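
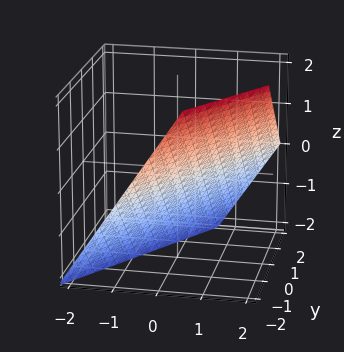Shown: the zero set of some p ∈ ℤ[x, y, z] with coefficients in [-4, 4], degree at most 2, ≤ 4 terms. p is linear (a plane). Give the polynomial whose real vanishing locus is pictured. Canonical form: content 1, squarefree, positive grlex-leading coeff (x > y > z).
(a) The degree is 1 — every cross-section is a straight line — this is a plane.
(b) Checking where it meets the axes: one z-axis crossing is at z = -1; it crosses the y-axis at the gridline y = -1.
(c) Together with the visible shape, these determine p as stated.

3*x - 2*y - 2*z - 2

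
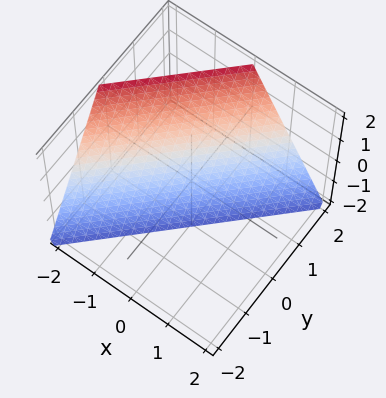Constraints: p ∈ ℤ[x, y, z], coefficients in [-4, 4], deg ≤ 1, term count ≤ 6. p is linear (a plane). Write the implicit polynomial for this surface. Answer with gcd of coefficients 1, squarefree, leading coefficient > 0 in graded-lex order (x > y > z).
2*x - 2*y + z + 2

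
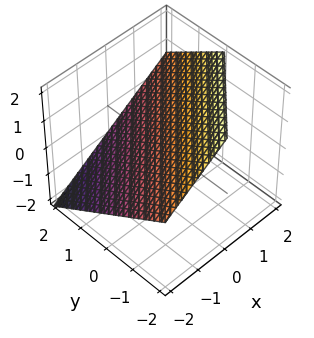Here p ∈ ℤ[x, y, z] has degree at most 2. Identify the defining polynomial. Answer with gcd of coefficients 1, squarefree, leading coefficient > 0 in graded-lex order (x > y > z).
2*x - 2*y - 3*z + 2

First, the degree is 1 — the surface is flat (a plane).
Next, checking where it meets the axes: it meets the y-axis at y = 1 (among the integer gridlines); it meets the x-axis at x = -1 (among the integer gridlines).
Finally, these observations pin down the coefficients.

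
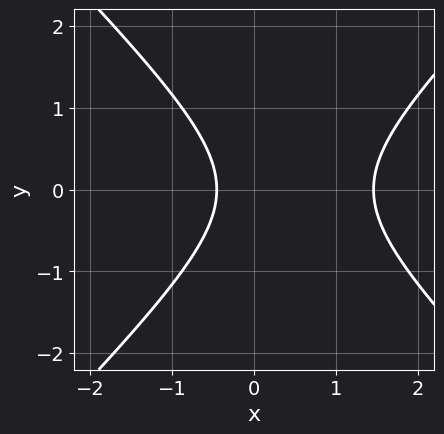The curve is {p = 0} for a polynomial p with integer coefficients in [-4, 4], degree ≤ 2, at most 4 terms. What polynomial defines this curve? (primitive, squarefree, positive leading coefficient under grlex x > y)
3*x^2 - 3*y^2 - 3*x - 2

First, degree: a generic line meets the curve in up to 2 points, so deg p = 2.
Next, symmetries: the y ↦ −y reflection is a symmetry, so y appears only in even powers.
Then, observable constraints: it misses every integer gridline on the y-axis.
Finally, fitting integer coefficients to these (and the overall shape) gives p.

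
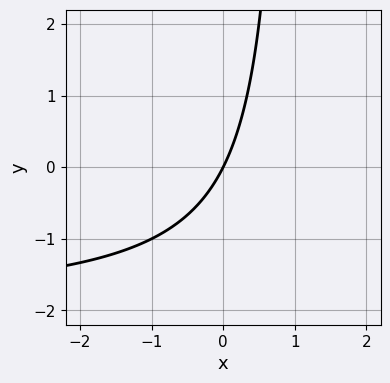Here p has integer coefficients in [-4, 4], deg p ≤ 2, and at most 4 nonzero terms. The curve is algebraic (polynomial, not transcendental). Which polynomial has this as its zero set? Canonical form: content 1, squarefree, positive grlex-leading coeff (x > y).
x*y + 2*x - y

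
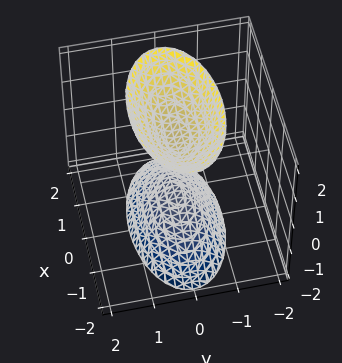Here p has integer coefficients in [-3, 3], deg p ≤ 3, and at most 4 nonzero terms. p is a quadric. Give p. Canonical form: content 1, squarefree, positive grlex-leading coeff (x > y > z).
x^2 + 3*y^2 - z^2 + 1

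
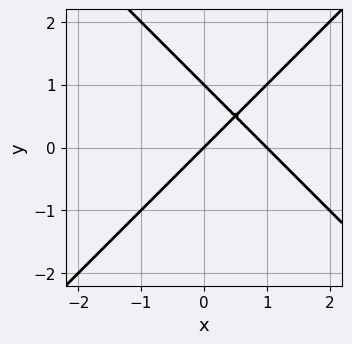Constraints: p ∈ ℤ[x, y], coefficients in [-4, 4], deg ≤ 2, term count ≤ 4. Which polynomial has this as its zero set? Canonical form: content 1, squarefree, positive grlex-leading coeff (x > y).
1. The degree is 2 — a generic line meets the curve in up to 2 points.
2. Checking where it meets the axes: among the integer gridlines, it crosses the y-axis at y ∈ {0, 1}; among the integer gridlines, it crosses the x-axis at x ∈ {0, 1}.
3. Together with the visible shape, these determine p as stated.

x^2 - y^2 - x + y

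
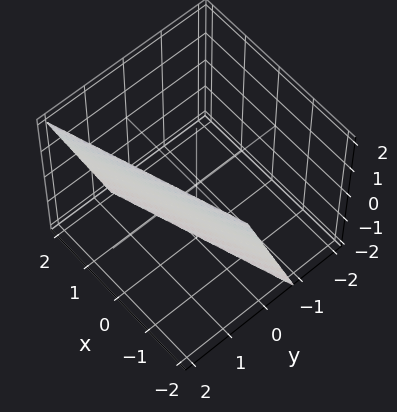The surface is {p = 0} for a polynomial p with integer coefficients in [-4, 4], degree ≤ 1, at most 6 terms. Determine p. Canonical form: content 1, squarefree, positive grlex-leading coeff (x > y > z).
The degree is 1 — the surface is flat (a plane).
From the visible intercepts: one z-axis crossing is at z = -2; it crosses the x-axis at the gridline x = -2.
Matching integer coefficients to the picture gives p.

x - 3*y + z + 2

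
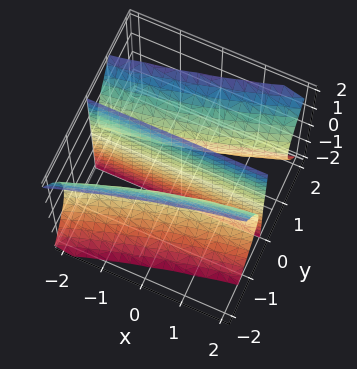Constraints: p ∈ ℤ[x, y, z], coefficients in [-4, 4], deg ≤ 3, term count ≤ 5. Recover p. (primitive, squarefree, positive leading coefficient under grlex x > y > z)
x*y^2 - 2*y^3 + y*z^2 + y

There are 3 components. Treating them together as one polynomial.
deg p = 3. No degree-2 surface has this shape.
From the axis intercepts and sections: one y-axis crossing is at y = 0; the visible x-axis segment lies entirely on the surface.
Solving for integer coefficients yields p as stated. Check: (0, 0, 1) on the z-axis lies on the surface, and p(0, 0, 1) = 0. ✓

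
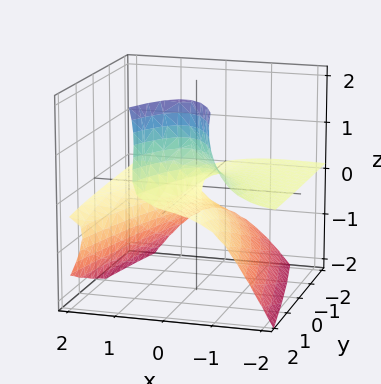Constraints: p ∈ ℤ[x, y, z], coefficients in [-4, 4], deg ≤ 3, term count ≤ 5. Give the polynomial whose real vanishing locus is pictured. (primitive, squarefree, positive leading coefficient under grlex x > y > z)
1. Degree: the shape is more complex than any degree-2 surface, so deg p = 3.
2. Reading off the gridlines: one z-axis crossing is at z = 0; every point of the y-axis in the box is on the surface; one x-axis crossing is at x = 0.
3. Solving for integer coefficients yields p as stated.

3*x^2*z - z^3 - 2*y*z + 3*z^2 + x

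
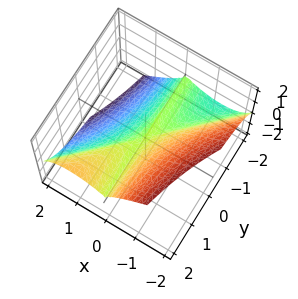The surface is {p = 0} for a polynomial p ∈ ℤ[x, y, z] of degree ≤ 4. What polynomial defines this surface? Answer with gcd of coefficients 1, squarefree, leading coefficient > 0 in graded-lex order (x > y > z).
2*x^3 - 2*x^2*y + x*y*z + 2*z^3

(a) Degree: the shape is more complex than any degree-2 surface, so deg p = 3.
(b) From the visible intercepts: one z-axis crossing is at z = 0; one x-axis crossing is at x = 0.
(c) Assembling these constraints gives the stated polynomial. Check: (0, -1, 0) on the y-axis lies on the surface, and p(0, -1, 0) = 0. ✓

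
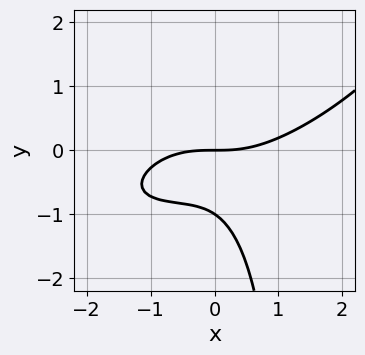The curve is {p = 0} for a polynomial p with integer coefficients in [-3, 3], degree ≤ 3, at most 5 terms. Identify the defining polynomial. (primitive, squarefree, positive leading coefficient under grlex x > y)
x^3 - 2*x^2*y + 2*x*y^2 - 3*y^2 - 3*y

(a) Degree: no degree-2 curve has this shape, so deg p = 3.
(b) From the axis intercepts and sections: it meets the x-axis at x = 0 (among the integer gridlines); among the integer gridlines, it crosses the y-axis at y ∈ {-1, 0}.
(c) Solving for integer coefficients yields p as stated.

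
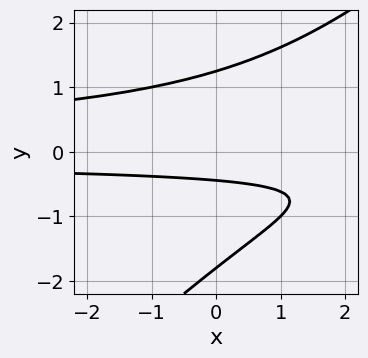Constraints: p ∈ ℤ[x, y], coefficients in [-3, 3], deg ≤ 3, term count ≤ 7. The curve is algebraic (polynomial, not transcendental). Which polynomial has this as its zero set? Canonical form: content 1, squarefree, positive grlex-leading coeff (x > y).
x*y^2 - y^3 - y^2 + 2*y + 1

First, the degree is 3 — a generic line meets the curve in up to 3 points.
Then, against the integer gridlines: it misses every integer gridline on the x-axis.
Finally, putting this together gives p.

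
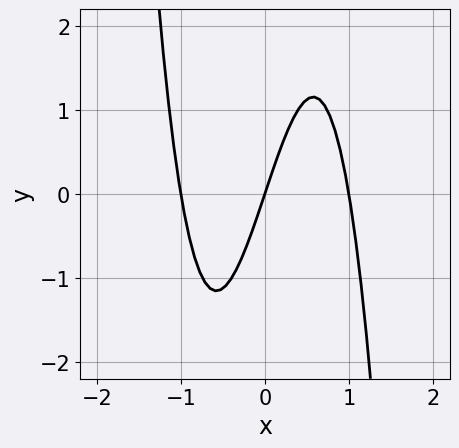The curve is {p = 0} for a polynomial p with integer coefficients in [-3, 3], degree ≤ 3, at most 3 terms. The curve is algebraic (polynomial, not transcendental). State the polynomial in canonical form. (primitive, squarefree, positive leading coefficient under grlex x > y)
3*x^3 - 3*x + y

(a) deg p = 3.
(b) Reading off the gridlines: the x-axis gridline crossings are at x ∈ {-1, 0, 1}; it crosses the y-axis at the gridline y = 0.
(c) These observations pin down the coefficients.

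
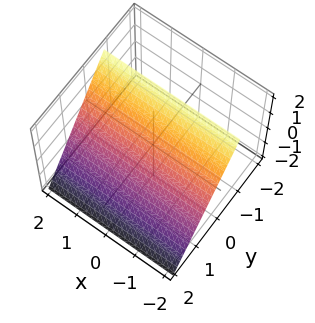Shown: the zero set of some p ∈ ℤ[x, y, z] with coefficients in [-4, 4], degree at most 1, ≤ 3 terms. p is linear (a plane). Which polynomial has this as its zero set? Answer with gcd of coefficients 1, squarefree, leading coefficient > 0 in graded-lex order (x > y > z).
1. Degree: every cross-section is a straight line — this is a plane, so deg p = 1.
2. Against the integer gridlines: it misses every integer gridline on the x-axis; one z-axis crossing is at z = 1.
3. Assembling these constraints gives the stated polynomial.

3*y + 2*z - 2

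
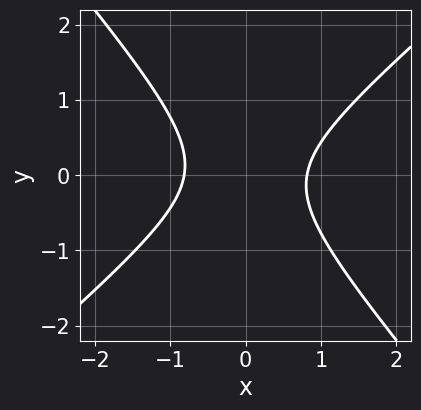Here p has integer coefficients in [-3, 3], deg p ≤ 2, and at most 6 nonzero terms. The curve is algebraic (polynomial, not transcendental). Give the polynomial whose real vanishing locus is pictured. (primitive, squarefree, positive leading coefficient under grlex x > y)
First, the degree is 2 — the shape is more complex than any degree-1 curve.
Then, against the integer gridlines: the curve avoids every integer y-axis point in the box.
Finally, fitting integer coefficients to these (and the overall shape) gives p.

3*x^2 - x*y - 3*y^2 - 2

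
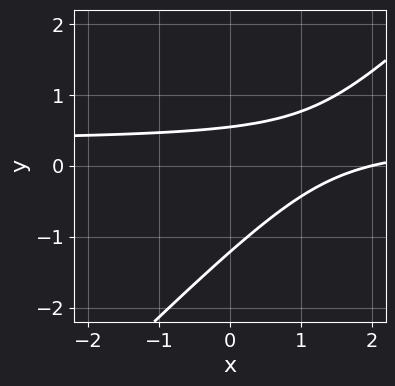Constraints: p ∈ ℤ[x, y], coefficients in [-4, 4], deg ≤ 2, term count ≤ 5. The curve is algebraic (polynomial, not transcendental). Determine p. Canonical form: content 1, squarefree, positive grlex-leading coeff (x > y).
(a) Degree: no degree-1 curve has this shape, so deg p = 2.
(b) From the visible intercepts: it crosses the x-axis at the gridline x = 2.
(c) Putting this together gives p.

3*x*y - 3*y^2 - x - 2*y + 2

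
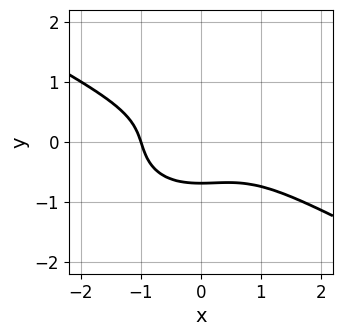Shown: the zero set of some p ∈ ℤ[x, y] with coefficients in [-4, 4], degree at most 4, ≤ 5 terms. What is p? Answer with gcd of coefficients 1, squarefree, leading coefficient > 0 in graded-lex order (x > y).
x^3 + x^2*y + 3*y^3 + 1

1. Degree: no degree-2 curve has this shape, so deg p = 3.
2. Reading off the gridlines: it crosses the x-axis at the gridline x = -1.
3. Fitting integer coefficients to these (and the overall shape) gives p.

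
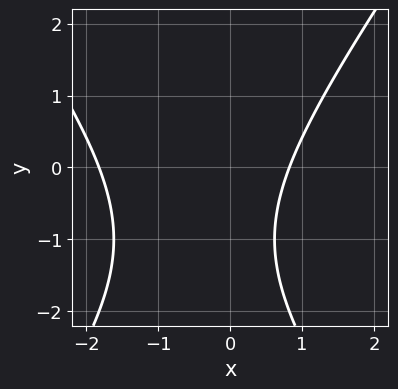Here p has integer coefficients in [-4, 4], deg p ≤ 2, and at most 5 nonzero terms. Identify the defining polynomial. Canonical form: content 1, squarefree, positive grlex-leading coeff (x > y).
(a) The degree is 2 — a generic line meets the curve in up to 2 points.
(b) From the axis intercepts and sections: no y-intercept at any integer in the box.
(c) Fitting integer coefficients to these (and the overall shape) gives p.

2*x^2 - y^2 + 2*x - 2*y - 3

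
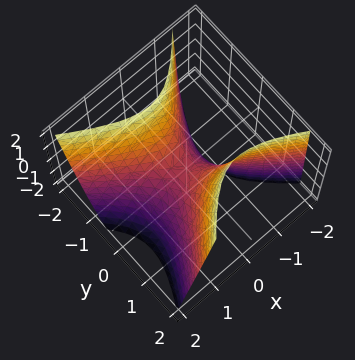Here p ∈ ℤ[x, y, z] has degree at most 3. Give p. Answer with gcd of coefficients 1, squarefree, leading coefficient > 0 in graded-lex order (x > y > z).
3*x^2 + 2*x*y + x*z - 3*y^2 + 2*z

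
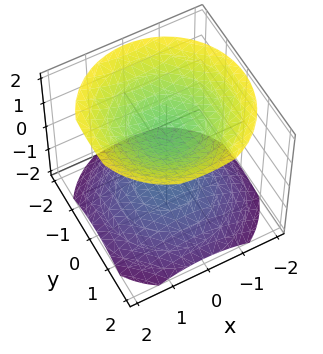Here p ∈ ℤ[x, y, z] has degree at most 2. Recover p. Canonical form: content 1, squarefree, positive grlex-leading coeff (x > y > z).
First, the picture has 2 separate pieces. They look like related sheets of one shape, so recover p as a whole.
Then, deg p = 2. Two sheets facing apart; a quadric.
Then, symmetry: every cross-section ⟂ z is a circle, so x, y appear only via x² + y²; it's symmetric under z → −z, forcing even powers of z.
Next, from the visible intercepts: it misses every integer gridline on the y-axis; among the integer gridlines, it crosses the z-axis at z ∈ {-1, 1}; the surface avoids every integer x-axis point in the box.
Finally, matching integer coefficients to the picture gives p.

2*x^2 + 2*y^2 - 3*z^2 + 3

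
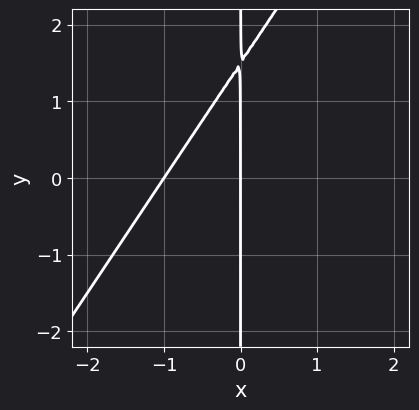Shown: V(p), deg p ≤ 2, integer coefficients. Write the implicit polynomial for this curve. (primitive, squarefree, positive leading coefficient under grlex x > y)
3*x^2 - 2*x*y + 3*x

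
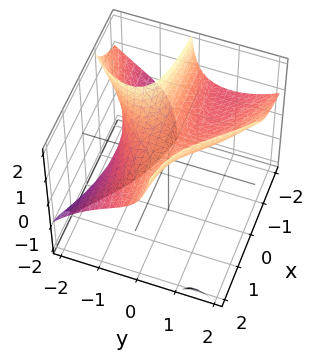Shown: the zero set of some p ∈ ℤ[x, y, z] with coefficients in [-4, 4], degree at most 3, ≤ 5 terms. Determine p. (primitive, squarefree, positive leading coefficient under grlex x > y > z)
2*x*y*z + y^3 - y*z - 2*z + 2

(a) deg p = 3. The shape is more complex than any degree-2 surface.
(b) Reading off the gridlines: one z-axis crossing is at z = 1; no x-intercept at any integer in the box.
(c) Solving for integer coefficients yields p as stated.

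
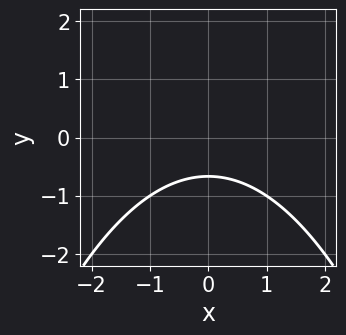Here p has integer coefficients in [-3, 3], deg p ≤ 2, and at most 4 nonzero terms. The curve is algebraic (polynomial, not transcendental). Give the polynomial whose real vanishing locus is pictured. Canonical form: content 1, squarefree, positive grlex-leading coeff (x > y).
x^2 + 3*y + 2

1. deg p = 2. The shape is more complex than any degree-1 curve.
2. Symmetries: the x ↦ −x reflection is a symmetry, so x appears only in even powers.
3. From the visible intercepts: it misses every integer gridline on the x-axis.
4. Putting this together gives p.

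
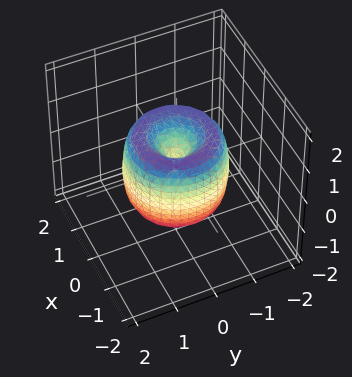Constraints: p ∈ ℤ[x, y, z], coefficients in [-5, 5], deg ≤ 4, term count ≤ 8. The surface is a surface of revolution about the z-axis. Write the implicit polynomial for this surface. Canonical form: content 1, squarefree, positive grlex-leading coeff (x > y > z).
First, degree: no degree-3 surface has this shape, so deg p = 4.
Then, by symmetry, the z-axis is an axis of rotation, so x and y enter only as x² + y².
Next, against the integer gridlines: it meets the z-axis at z = 0 (among the integer gridlines); a circular section at z = -1 has radius between 0 and 1; it meets the y-axis at y = 0 (among the integer gridlines); one x-axis crossing is at x = 0.
Finally, putting this together gives p.

2*x^4 + 4*x^2*y^2 + 2*y^4 - 3*x^2 - 3*y^2 + z^2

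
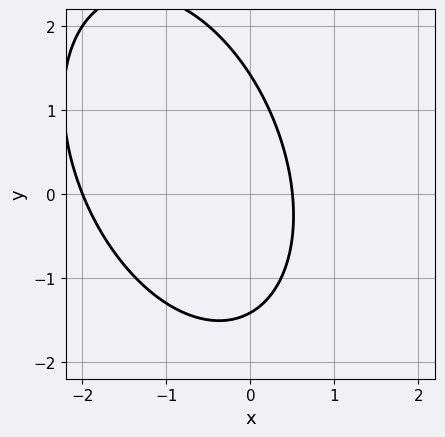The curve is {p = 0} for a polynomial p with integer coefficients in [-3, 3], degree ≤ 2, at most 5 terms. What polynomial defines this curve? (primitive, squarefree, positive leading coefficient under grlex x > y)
1. The degree is 2 — a generic line meets the curve in up to 2 points.
2. Checking where it meets the axes: one x-axis crossing is at x = -2.
3. Assembling these constraints gives the stated polynomial.

2*x^2 + x*y + y^2 + 3*x - 2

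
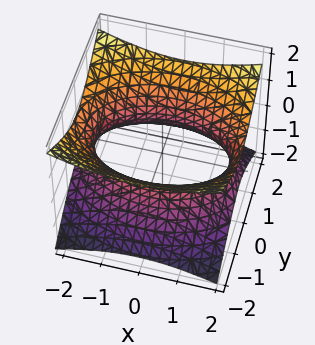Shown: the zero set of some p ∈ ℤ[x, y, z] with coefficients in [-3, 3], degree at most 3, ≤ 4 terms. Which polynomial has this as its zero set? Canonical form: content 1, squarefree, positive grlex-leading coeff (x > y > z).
x^2 + 2*y^2 - 3*z^2 - 3

Degree: an hourglass — one-sheet hyperboloid; a quadric, so deg p = 2.
Symmetries: it's symmetric under x → −x, forcing even powers of x; the y ↦ −y reflection is a symmetry, so y appears only in even powers; the z ↦ −z reflection is a symmetry, so z appears only in even powers.
Checking where it meets the axes: the surface avoids every integer z-axis point in the box.
Solving for integer coefficients yields p as stated.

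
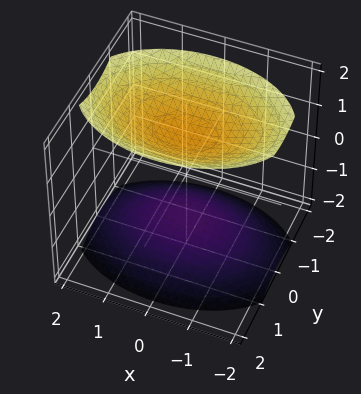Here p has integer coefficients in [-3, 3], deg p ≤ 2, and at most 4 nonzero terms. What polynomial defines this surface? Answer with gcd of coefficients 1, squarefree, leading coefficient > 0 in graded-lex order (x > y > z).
I count 2 distinct pieces. Treating them together as one polynomial.
Degree: two sheets facing apart; a quadric, so deg p = 2.
Symmetries: it's symmetric under y → −y, forcing even powers of y; the x ↦ −x reflection is a symmetry, so x appears only in even powers; mirror symmetry z ↦ −z ⇒ only even powers of z.
Reading off the gridlines: the surface avoids every integer y-axis point in the box; the surface avoids every integer x-axis point in the box.
Fitting integer coefficients to these (and the overall shape) gives p.

x^2 + 2*y^2 - 2*z^2 + 3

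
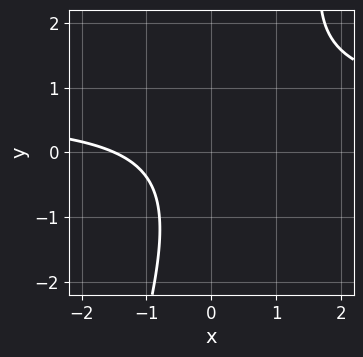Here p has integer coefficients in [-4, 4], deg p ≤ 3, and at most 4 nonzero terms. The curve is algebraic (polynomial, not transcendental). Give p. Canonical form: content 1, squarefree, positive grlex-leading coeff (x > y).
(a) The degree is 2 — the shape is more complex than any degree-1 curve.
(b) From the axis intercepts and sections: no y-intercept at any integer in the box.
(c) Matching integer coefficients to the picture gives p.

3*x*y - y^2 - 2*x - 3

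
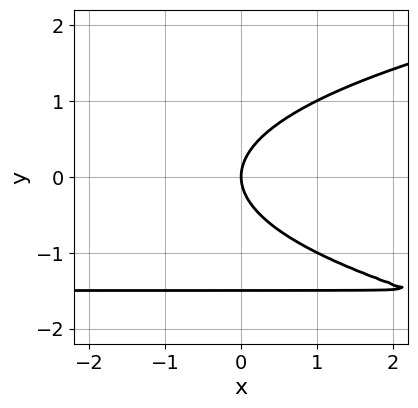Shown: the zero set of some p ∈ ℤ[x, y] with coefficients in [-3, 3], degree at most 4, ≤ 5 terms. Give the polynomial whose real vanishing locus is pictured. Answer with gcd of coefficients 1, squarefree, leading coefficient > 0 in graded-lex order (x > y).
2*y^3 - 2*x*y + 3*y^2 - 3*x

First, the degree is 3 — no degree-2 curve has this shape.
Then, observable constraints: one y-axis crossing is at y = 0; it crosses the x-axis at the gridline x = 0.
Finally, assembling these constraints gives the stated polynomial.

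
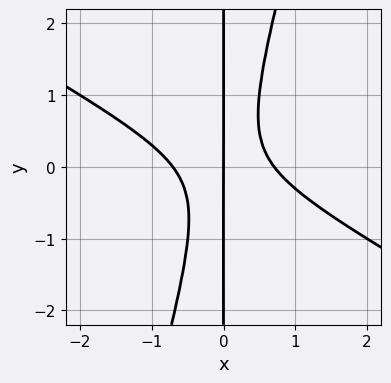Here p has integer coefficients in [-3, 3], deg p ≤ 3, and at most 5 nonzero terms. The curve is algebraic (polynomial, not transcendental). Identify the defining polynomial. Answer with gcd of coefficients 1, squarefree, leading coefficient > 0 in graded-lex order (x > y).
2*x^3 + 3*x^2*y - x*y^2 - x

First, degree: a generic line meets the curve in up to 3 points, so deg p = 3.
Then, from the axis intercepts and sections: the visible y-axis segment lies entirely on the curve; it meets the x-axis at x = 0 (among the integer gridlines).
Finally, together with the visible shape, these determine p as stated.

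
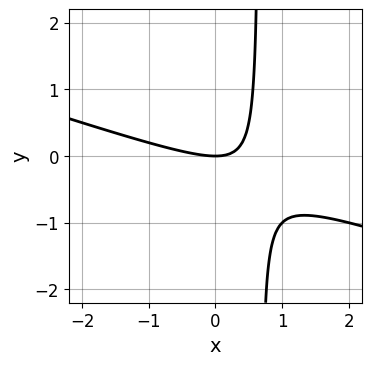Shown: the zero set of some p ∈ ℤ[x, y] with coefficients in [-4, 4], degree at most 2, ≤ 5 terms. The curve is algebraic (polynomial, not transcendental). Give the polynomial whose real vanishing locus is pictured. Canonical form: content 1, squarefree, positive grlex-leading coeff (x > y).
Degree: no degree-1 curve has this shape, so deg p = 2.
Checking where it meets the axes: it meets the x-axis at x = 0 (among the integer gridlines); it meets the y-axis at y = 0 (among the integer gridlines).
Fitting integer coefficients to these (and the overall shape) gives p.

x^2 + 3*x*y - 2*y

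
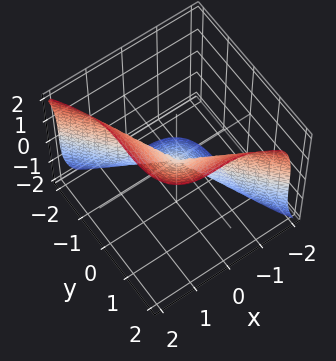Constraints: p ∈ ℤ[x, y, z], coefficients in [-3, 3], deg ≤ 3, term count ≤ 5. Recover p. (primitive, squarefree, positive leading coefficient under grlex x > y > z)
1. Degree: the shape is more complex than any degree-2 surface, so deg p = 3.
2. From the visible intercepts: it crosses the y-axis at the gridline y = 0; it meets the x-axis at x = 0 (among the integer gridlines).
3. Matching integer coefficients to the picture gives p.

3*x^3 + 2*y^3 - z^3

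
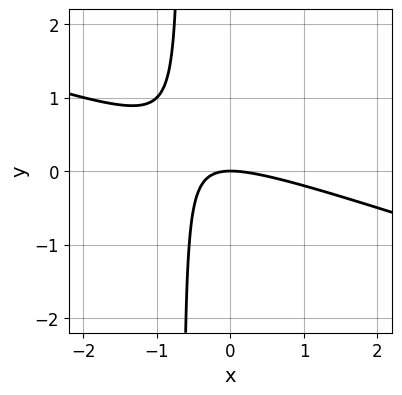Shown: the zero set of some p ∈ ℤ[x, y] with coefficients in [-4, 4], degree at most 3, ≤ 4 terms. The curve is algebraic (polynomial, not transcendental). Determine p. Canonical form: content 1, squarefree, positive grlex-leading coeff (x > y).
The degree is 2 — a generic line meets the curve in up to 2 points.
Reading off the gridlines: it crosses the x-axis at the gridline x = 0; one y-axis crossing is at y = 0.
Fitting integer coefficients to these (and the overall shape) gives p.

x^2 + 3*x*y + 2*y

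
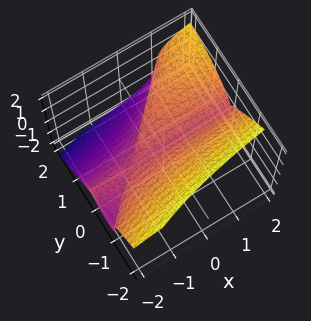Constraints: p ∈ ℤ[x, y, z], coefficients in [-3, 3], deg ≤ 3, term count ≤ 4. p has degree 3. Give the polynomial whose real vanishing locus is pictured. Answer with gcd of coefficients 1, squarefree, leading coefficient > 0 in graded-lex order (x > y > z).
x*y^2 - y^3 - z^3 + y^2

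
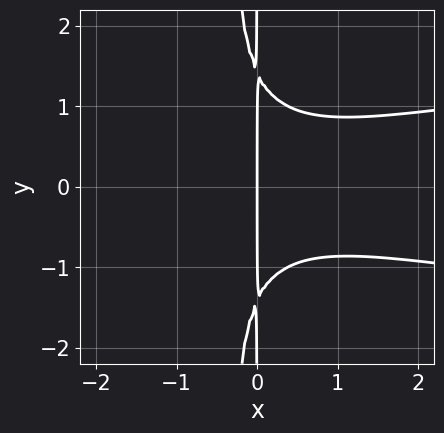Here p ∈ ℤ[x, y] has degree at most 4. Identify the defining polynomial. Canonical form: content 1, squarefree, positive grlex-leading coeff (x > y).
3*x^2*y^2 - x^3 + x*y^2 - 2*x

The degree is 4 — no degree-3 curve has this shape.
Symmetries: it's symmetric under y → −y, forcing even powers of y.
From the axis intercepts and sections: it crosses the x-axis at the gridline x = 0; the visible y-axis segment lies entirely on the curve.
Fitting integer coefficients to these (and the overall shape) gives p.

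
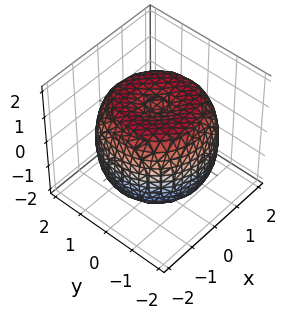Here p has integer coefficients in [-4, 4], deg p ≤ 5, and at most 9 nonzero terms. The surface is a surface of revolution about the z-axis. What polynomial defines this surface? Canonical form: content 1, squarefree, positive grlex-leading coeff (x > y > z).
x^4 + 2*x^2*y^2 + y^4 - 2*x^2 - 2*y^2 + 2*z^2 - 3

1. Degree: no degree-3 surface has this shape, so deg p = 4.
2. Symmetry: the surface is invariant under rotation about z: p = q(x² + y², z).
3. From the axis intercepts and sections: a circular section at z = -1 has radius between 1 and 2.
4. Matching integer coefficients to the picture gives p.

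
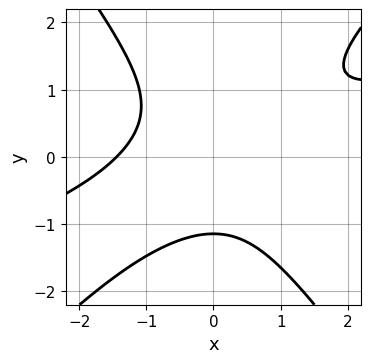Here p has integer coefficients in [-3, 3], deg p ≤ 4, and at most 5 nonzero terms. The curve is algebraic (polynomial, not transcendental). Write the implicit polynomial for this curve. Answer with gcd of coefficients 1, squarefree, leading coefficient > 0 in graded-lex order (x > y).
x^3 - 3*x^2*y + 2*y^3 + 3

(a) The degree is 3 — a generic line meets the curve in up to 3 points.
(b) The integer polynomial consistent with all of this is the stated p.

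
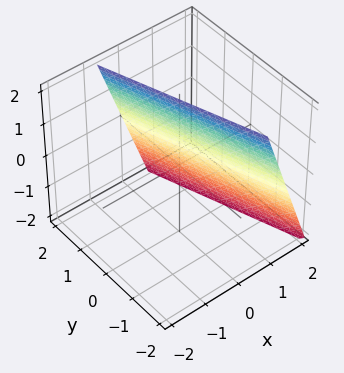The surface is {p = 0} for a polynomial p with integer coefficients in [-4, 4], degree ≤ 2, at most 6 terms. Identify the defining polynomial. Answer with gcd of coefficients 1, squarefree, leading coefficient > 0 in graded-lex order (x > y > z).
1. The degree is 1 — every cross-section is a straight line — this is a plane.
2. From the visible intercepts: it crosses the y-axis at the gridline y = 2; one z-axis crossing is at z = 2.
3. The integer polynomial consistent with all of this is the stated p.

3*x + y + z - 2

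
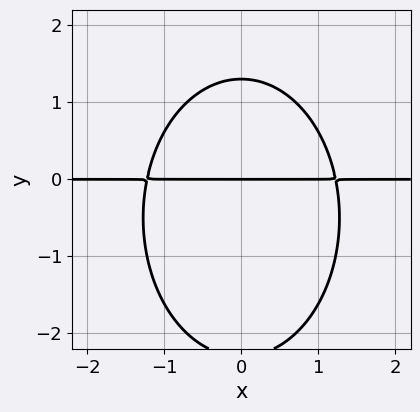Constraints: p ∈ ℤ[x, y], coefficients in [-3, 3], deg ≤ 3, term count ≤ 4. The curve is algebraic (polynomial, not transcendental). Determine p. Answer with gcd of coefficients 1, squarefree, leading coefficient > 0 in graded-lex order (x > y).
2*x^2*y + y^3 + y^2 - 3*y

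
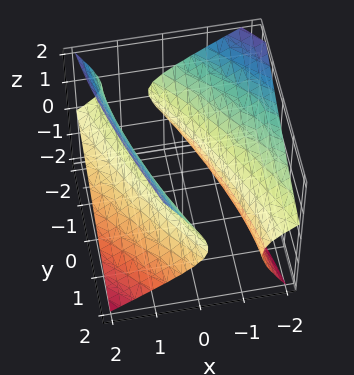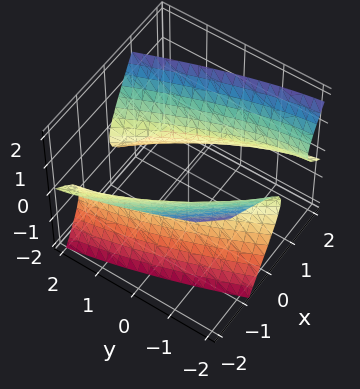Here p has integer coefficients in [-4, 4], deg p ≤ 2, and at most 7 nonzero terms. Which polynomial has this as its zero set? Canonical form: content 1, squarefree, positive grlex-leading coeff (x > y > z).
3*x^2 + 3*x*y + 3*x*z + y^2 - 3*z^2 - 3

There are 2 components. Treating them together as one polynomial.
deg p = 2. No degree-1 surface has this shape.
Reading off the gridlines: the surface avoids every integer z-axis point in the box; the x-axis gridline crossings are at x ∈ {-1, 1}.
Fitting integer coefficients to these (and the overall shape) gives p.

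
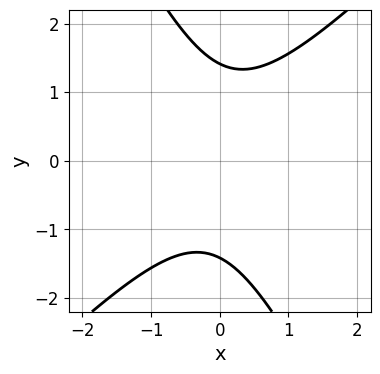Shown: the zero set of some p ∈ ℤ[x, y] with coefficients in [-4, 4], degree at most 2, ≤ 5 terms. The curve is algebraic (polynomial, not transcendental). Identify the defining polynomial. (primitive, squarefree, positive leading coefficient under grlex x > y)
2*x^2 - x*y - y^2 + 2

(a) Degree: no degree-1 curve has this shape, so deg p = 2.
(b) Checking where it meets the axes: no x-intercept at any integer in the box.
(c) Putting this together gives p.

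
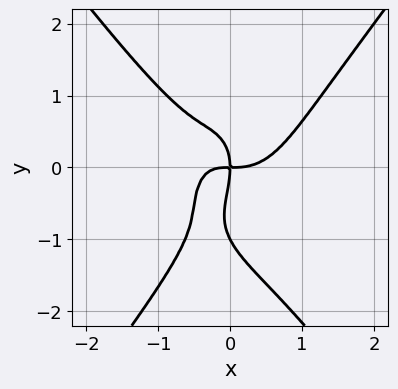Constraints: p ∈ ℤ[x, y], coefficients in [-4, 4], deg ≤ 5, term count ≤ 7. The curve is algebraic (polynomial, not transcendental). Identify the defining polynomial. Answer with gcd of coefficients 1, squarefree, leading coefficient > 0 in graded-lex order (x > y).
First, degree: a generic line meets the curve in up to 4 points, so deg p = 4.
Next, checking where it meets the axes: it crosses the x-axis at the gridline x = 0; among the integer gridlines, it crosses the y-axis at y ∈ {-1, 0}.
Finally, together with the visible shape, these determine p as stated.

3*x^4 - y^4 - 2*x^2*y - y^3 - 2*x*y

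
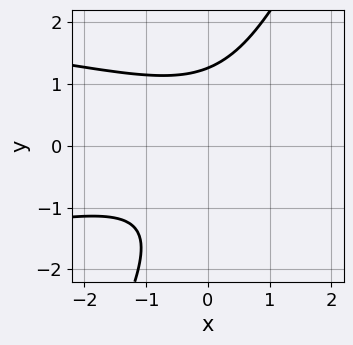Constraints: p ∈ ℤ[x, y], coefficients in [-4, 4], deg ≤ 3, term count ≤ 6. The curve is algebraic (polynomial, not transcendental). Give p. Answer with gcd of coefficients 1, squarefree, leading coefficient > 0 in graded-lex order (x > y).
The degree is 3 — no degree-2 curve has this shape.
Observable constraints: it misses every integer gridline on the x-axis.
Together with the visible shape, these determine p as stated.

2*x*y^2 - y^3 + x^2 - x*y + 2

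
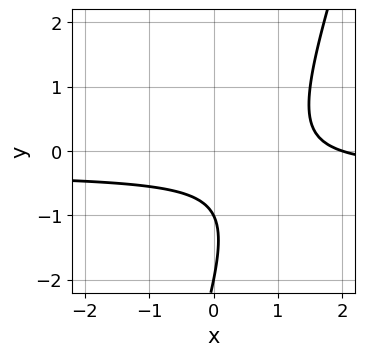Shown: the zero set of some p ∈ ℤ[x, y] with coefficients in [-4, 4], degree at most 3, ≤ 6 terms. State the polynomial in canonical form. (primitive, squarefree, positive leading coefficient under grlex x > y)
3*x*y - y^2 + x - 3*y - 2

(a) Degree: a generic line meets the curve in up to 2 points, so deg p = 2.
(b) Reading off the gridlines: among the integer gridlines, it crosses the y-axis at y ∈ {-2, -1}; it crosses the x-axis at the gridline x = 2.
(c) The integer polynomial consistent with all of this is the stated p.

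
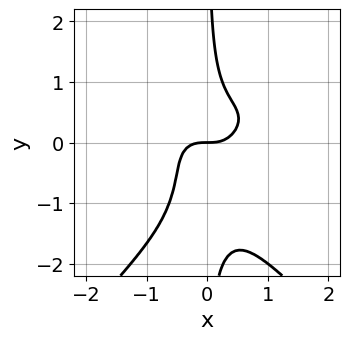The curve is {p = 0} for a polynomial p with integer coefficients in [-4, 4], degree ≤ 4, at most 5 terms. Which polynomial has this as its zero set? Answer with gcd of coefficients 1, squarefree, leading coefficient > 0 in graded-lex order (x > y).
(a) deg p = 4. No degree-3 curve has this shape.
(b) From the visible intercepts: it meets the x-axis at x = 0 (among the integer gridlines); one y-axis crossing is at y = 0.
(c) Assembling these constraints gives the stated polynomial.

2*x^3*y - 2*x*y^3 - 2*x^3 - 2*x*y^2 + y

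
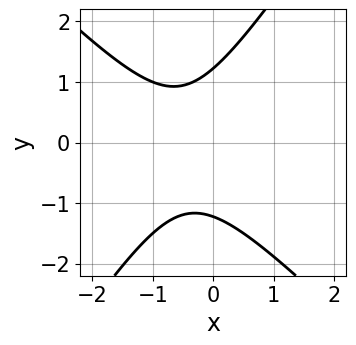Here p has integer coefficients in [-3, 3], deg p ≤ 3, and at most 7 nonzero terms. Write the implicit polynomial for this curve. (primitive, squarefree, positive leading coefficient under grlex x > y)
1. deg p = 2. The shape is more complex than any degree-1 curve.
2. Checking where it meets the axes: it misses every integer gridline on the x-axis.
3. Together with the visible shape, these determine p as stated.

3*x^2 + x*y - 2*y^2 + 3*x + 3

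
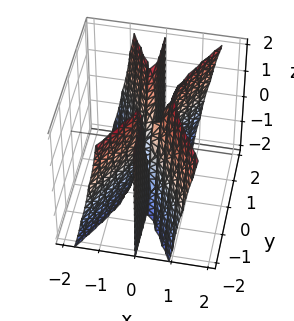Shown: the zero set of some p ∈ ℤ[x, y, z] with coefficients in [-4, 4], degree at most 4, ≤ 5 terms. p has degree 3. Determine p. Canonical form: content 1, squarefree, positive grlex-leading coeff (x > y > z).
1. Degree: a generic line meets the surface in up to 3 points, so deg p = 3.
2. Checking where it meets the axes: it meets the x-axis at x = 0 (among the integer gridlines); the visible z-axis segment lies entirely on the surface; every point of the y-axis in the box is on the surface.
3. Solving for integer coefficients yields p as stated.

3*x^3 - x^2*z - x*y^2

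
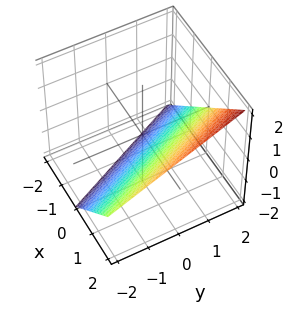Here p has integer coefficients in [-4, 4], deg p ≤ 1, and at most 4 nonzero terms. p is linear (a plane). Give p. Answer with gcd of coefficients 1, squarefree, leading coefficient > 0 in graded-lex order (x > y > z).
2*x + y - 2*z - 2

deg p = 1. Every cross-section is a straight line — this is a plane.
Checking where it meets the axes: it meets the y-axis at y = 2 (among the integer gridlines); one z-axis crossing is at z = -1.
Solving for integer coefficients yields p as stated. Check: (1, 0, 0) on the x-axis lies on the surface, and p(1, 0, 0) = 0. ✓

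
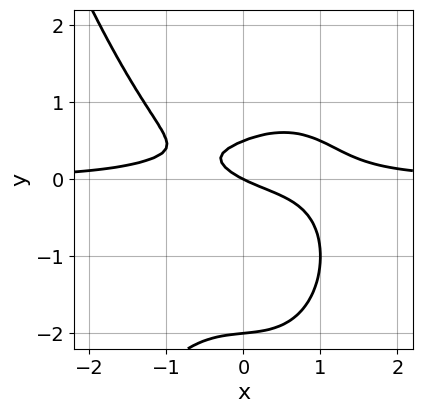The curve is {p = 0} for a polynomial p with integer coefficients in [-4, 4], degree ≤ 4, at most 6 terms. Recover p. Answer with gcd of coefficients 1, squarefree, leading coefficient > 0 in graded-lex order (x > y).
(a) The degree is 4 — the shape is more complex than any degree-3 curve.
(b) Checking where it meets the axes: it meets the x-axis at x = 0 (among the integer gridlines); the y-axis gridline crossings are at y ∈ {-2, 0}.
(c) Putting this together gives p.

2*x^3*y + 2*y^3 + 3*y^2 - x - 2*y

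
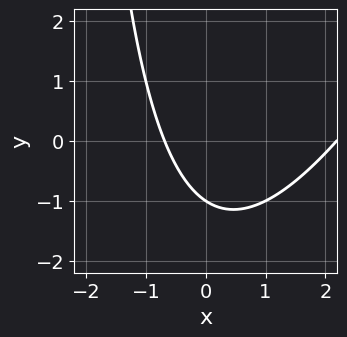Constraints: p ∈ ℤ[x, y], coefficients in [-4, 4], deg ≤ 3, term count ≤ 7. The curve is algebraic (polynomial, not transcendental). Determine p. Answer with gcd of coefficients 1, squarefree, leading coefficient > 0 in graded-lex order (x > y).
2*x^2 - x*y - 3*x - 3*y - 3

First, deg p = 2. No degree-1 curve has this shape.
Then, from the axis intercepts and sections: one y-axis crossing is at y = -1.
Finally, the integer polynomial consistent with all of this is the stated p.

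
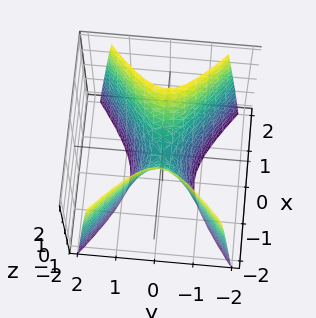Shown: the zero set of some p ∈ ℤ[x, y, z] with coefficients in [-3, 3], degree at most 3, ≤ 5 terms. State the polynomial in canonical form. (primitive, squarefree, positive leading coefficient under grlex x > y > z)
2*x^2 - 3*y^2 - z

First, the degree is 2 — a saddle surface; a quadric.
Next, symmetries: it's symmetric under y → −y, forcing even powers of y; mirror symmetry x ↦ −x ⇒ only even powers of x.
Then, checking where it meets the axes: one y-axis crossing is at y = 0; it meets the x-axis at x = 0 (among the integer gridlines); it crosses the z-axis at the gridline z = 0.
Finally, assembling these constraints gives the stated polynomial.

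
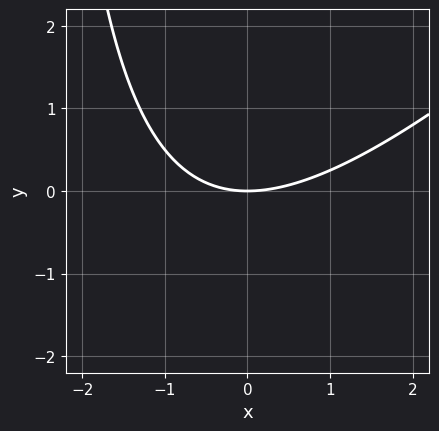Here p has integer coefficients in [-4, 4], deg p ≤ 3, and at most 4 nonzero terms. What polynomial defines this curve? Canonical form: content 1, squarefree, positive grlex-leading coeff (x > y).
x^2 - x*y - 3*y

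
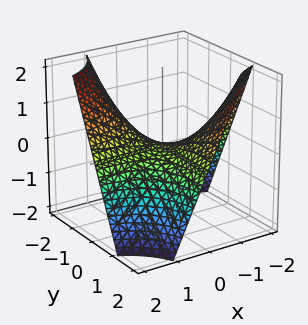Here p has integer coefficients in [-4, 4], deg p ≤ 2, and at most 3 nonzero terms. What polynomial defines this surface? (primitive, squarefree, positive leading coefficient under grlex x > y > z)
x*y + z

First, the degree is 2 — a hyperbolic paraboloid; a quadric.
Then, reading off the gridlines: it meets the z-axis at z = 0 (among the integer gridlines); the visible x-axis segment lies entirely on the surface; every point of the y-axis in the box is on the surface.
Finally, putting this together gives p.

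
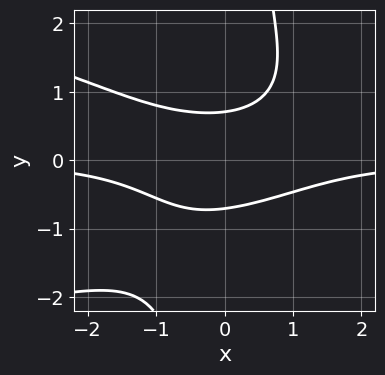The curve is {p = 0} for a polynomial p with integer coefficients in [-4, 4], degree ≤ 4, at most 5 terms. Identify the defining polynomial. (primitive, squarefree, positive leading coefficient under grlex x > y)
x*y^3 + x^2*y - 2*y^2 + 1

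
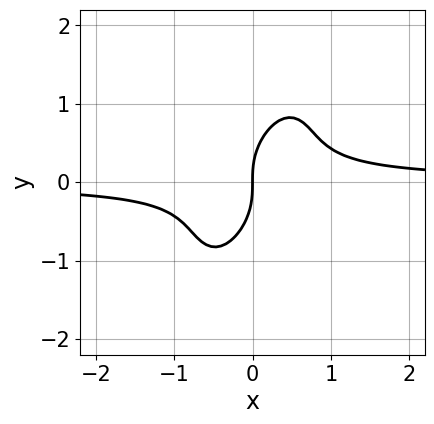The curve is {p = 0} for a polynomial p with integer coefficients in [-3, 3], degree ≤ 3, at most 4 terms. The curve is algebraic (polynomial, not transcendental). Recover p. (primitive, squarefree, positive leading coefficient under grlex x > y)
3*x^2*y - 2*x*y^2 + y^3 - x

(a) The degree is 3 — no degree-2 curve has this shape.
(b) From the visible intercepts: it crosses the y-axis at the gridline y = 0; one x-axis crossing is at x = 0.
(c) Solving for integer coefficients yields p as stated.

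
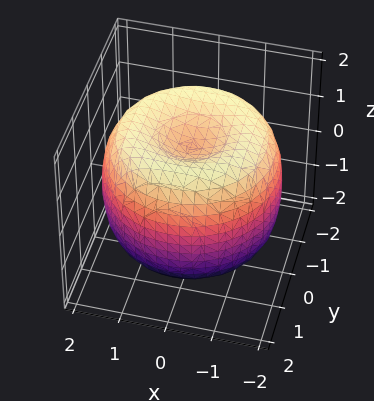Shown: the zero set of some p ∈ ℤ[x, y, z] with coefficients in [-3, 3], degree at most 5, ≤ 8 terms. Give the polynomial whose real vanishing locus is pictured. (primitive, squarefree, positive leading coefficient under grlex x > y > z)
deg p = 4. The shape is more complex than any degree-3 surface.
Symmetries: rotational symmetry about the z-axis ⇒ p depends on x, y only through x² + y².
Observable constraints: the z-axis gridline crossings are at z ∈ {-1, 1}; a circular section at z = 1 has radius between 1 and 2.
Assembling these constraints gives the stated polynomial.

x^4 + 2*x^2*y^2 + y^4 - 3*x^2 - 3*y^2 + 2*z^2 - 2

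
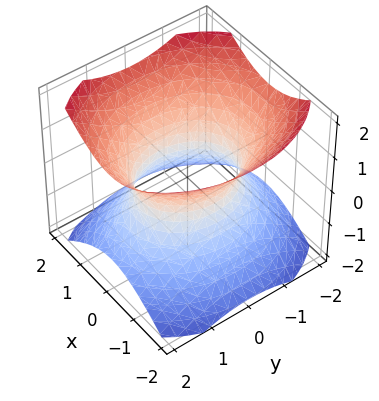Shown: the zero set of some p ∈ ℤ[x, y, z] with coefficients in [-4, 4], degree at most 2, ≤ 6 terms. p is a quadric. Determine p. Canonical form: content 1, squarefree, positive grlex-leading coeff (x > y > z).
The degree is 2 — one connected sheet with a waist; a quadric.
Symmetries: mirror symmetry y ↦ −y ⇒ only even powers of y; it's symmetric under z → −z, forcing even powers of z; it's symmetric under x → −x, forcing even powers of x.
From the visible intercepts: the x-axis gridline crossings are at x ∈ {-1, 1}; no z-intercept at any integer in the box.
These observations pin down the coefficients.

3*x^2 + 2*y^2 - 3*z^2 - 3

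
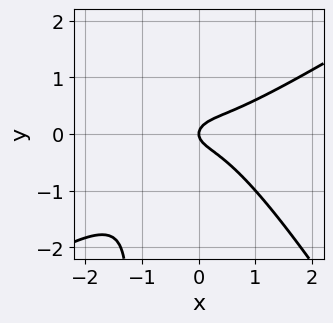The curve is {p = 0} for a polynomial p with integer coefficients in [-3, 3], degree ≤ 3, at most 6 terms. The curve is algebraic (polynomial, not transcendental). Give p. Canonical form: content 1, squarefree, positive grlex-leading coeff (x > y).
Degree: no degree-2 curve has this shape, so deg p = 3.
Reading off the gridlines: it crosses the y-axis at the gridline y = 0; one x-axis crossing is at x = 0.
Together with the visible shape, these determine p as stated.

2*x^3 - 2*x^2*y - 2*x*y^2 - 3*y^2 + x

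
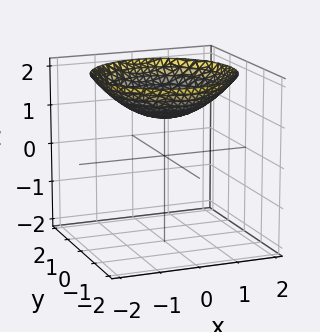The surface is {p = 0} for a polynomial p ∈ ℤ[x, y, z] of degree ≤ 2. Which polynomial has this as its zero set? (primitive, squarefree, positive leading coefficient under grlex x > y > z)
x^2 + y^2 - 3*z + 3

Degree: no degree-1 surface has this shape, so deg p = 2.
By symmetry, the surface is invariant under rotation about z: p = q(x² + y², z).
From the axis intercepts and sections: a circular section at z = 2 has radius between 1 and 2; one z-axis crossing is at z = 1; the surface avoids every integer x-axis point in the box.
These observations pin down the coefficients.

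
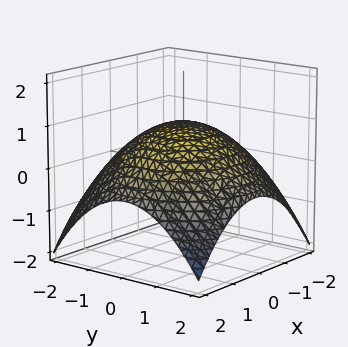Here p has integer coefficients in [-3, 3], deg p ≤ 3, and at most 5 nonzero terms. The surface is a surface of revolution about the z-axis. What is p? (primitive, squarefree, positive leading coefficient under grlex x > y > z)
x^2 + y^2 + 3*z - 3

deg p = 2. A generic line meets the surface in up to 2 points.
Symmetries: rotational symmetry about the z-axis ⇒ p depends on x, y only through x² + y².
From the visible intercepts: it meets the z-axis at z = 1 (among the integer gridlines); a circular section at z = 0 has radius between 1 and 2.
Matching integer coefficients to the picture gives p.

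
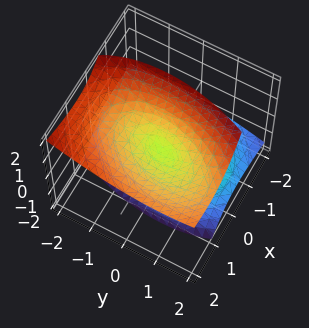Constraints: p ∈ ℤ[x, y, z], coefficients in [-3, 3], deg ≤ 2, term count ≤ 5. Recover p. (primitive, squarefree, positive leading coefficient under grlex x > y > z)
2*x^2 - x*y - 3*x*z + y^2 - 2*z^2

First, deg p = 2. A generic line meets the surface in up to 2 points.
Then, reading off the gridlines: one x-axis crossing is at x = 0; it crosses the y-axis at the gridline y = 0; it meets the z-axis at z = 0 (among the integer gridlines).
Finally, assembling these constraints gives the stated polynomial.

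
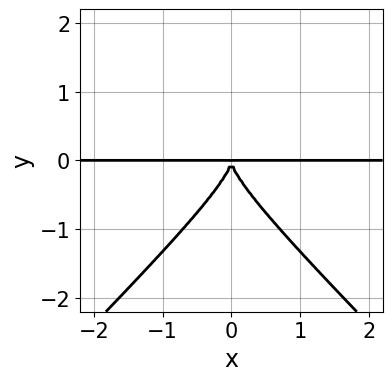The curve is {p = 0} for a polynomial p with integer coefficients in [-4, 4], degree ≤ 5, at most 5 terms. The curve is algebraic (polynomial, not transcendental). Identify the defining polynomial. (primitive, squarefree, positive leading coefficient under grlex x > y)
First, degree: no degree-3 curve has this shape, so deg p = 4.
Next, symmetries: it's symmetric under x → −x, forcing even powers of x.
Then, from the axis intercepts and sections: every point of the x-axis in the box is on the curve.
Finally, these observations pin down the coefficients.

x^2*y^2 - y^4 - x^2*y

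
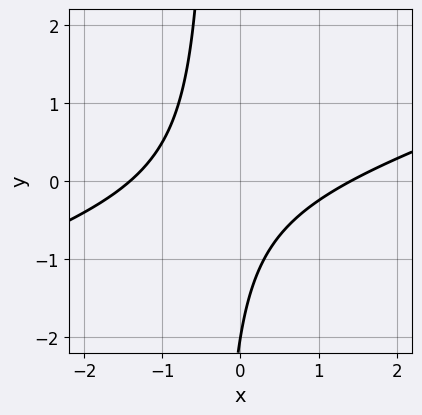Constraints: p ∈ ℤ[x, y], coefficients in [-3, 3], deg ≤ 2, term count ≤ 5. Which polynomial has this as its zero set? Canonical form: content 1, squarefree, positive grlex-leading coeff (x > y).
The degree is 2 — a generic line meets the curve in up to 2 points.
Reading off the gridlines: it crosses the y-axis at the gridline y = -2.
Putting this together gives p.

x^2 - 3*x*y - y - 2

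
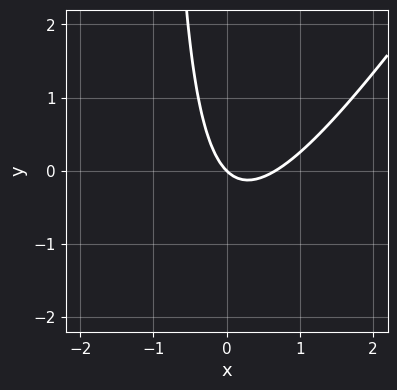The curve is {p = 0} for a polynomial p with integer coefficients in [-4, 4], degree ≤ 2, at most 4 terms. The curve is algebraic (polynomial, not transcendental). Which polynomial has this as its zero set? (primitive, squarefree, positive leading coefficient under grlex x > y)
First, degree: no degree-1 curve has this shape, so deg p = 2.
Next, observable constraints: one y-axis crossing is at y = 0; one x-axis crossing is at x = 0.
Finally, these observations pin down the coefficients.

3*x^2 - 2*x*y - 2*x - 2*y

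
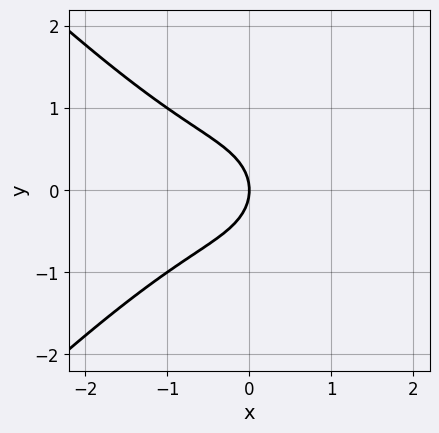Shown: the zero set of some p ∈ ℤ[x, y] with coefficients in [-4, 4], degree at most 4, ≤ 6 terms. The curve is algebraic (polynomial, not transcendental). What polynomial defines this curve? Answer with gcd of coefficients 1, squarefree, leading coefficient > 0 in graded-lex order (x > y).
2*x^3 - 2*x*y^2 + 3*y^2 + 3*x

(a) Degree: no degree-2 curve has this shape, so deg p = 3.
(b) Symmetries: mirror symmetry y ↦ −y ⇒ only even powers of y.
(c) Reading off the gridlines: one x-axis crossing is at x = 0; one y-axis crossing is at y = 0.
(d) Fitting integer coefficients to these (and the overall shape) gives p.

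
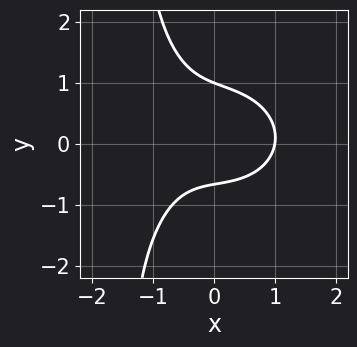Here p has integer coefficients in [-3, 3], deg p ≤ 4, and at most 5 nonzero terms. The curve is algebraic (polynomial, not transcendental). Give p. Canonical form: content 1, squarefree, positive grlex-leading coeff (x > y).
2*x^3 + 2*x*y^2 + 3*y^2 - y - 2

1. The degree is 3 — no degree-2 curve has this shape.
2. Observable constraints: it crosses the x-axis at the gridline x = 1; it meets the y-axis at y = 1 (among the integer gridlines).
3. Assembling these constraints gives the stated polynomial.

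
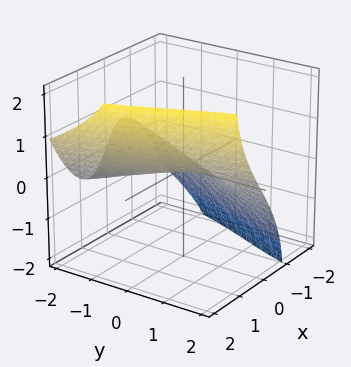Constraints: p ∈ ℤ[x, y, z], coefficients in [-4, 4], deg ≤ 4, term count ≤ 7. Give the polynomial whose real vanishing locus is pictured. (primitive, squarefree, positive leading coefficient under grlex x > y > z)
2*x^3 - 2*x^2*z + x*z^2 + 2*x*y - 3*z

Degree: a generic line meets the surface in up to 3 points, so deg p = 3.
Against the integer gridlines: it meets the x-axis at x = 0 (among the integer gridlines); every point of the y-axis in the box is on the surface; one z-axis crossing is at z = 0.
Solving for integer coefficients yields p as stated.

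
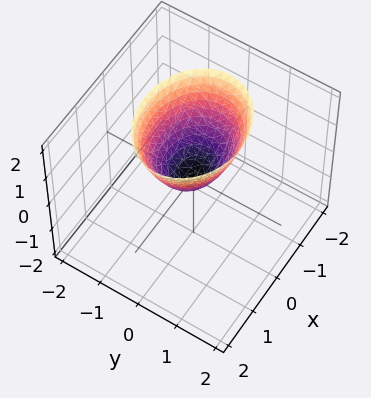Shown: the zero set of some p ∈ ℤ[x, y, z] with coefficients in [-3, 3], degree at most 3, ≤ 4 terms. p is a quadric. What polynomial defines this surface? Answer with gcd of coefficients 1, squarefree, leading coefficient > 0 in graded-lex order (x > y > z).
2*x^2 + 3*y^2 - 2*z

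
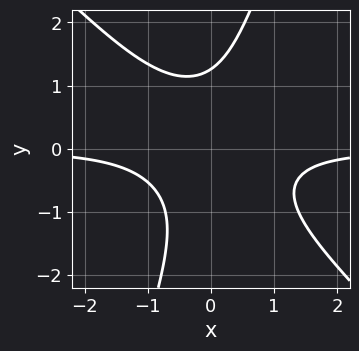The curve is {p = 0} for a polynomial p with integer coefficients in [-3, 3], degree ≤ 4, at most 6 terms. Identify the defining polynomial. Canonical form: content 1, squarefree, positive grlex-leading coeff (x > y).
3*x^2*y + 2*x*y^2 - y^3 + 2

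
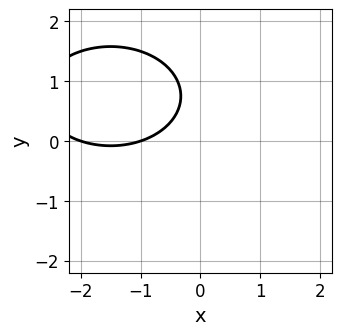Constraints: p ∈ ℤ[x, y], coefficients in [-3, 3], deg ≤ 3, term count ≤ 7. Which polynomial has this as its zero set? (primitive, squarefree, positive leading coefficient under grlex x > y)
x^2 + 2*y^2 + 3*x - 3*y + 2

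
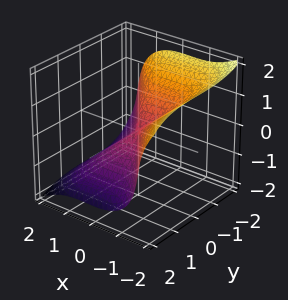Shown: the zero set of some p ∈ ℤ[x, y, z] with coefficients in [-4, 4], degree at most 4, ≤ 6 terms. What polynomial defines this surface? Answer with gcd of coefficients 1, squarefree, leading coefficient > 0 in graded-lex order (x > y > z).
deg p = 3. No degree-2 surface has this shape.
From the axis intercepts and sections: one z-axis crossing is at z = 0; it crosses the y-axis at the gridline y = 0; it meets the x-axis at x = 0 (among the integer gridlines).
Assembling these constraints gives the stated polynomial.

2*x^3 + x^2*z + y^3 + 2*z^3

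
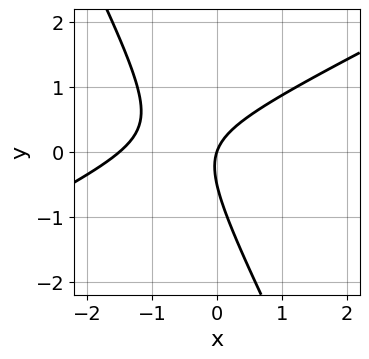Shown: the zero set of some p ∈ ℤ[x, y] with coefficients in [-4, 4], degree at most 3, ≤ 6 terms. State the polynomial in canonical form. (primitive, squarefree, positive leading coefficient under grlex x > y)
deg p = 2. No degree-1 curve has this shape.
Reading off the gridlines: it crosses the y-axis at the gridline y = 0; it crosses the x-axis at the gridline x = 0.
Together with the visible shape, these determine p as stated.

2*x^2 - 3*x*y - 2*y^2 + 3*x - y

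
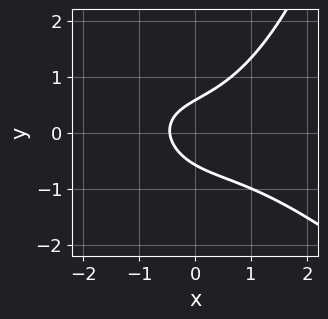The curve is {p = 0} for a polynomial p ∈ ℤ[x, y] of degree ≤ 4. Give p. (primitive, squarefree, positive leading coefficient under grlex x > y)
(a) The degree is 3 — a generic line meets the curve in up to 3 points.
(b) Matching integer coefficients to the picture gives p.

x^3 + x^2*y - 3*y^2 + 2*x + 1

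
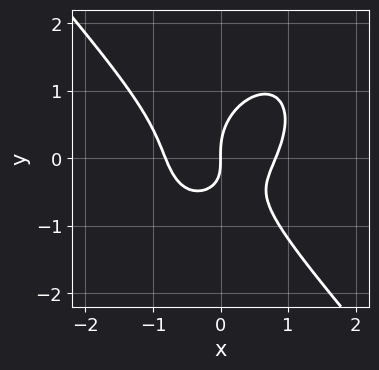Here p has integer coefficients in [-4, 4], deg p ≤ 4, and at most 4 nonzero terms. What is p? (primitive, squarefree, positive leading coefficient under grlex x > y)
3*x^3 + 2*y^3 - 2*x*y - 2*x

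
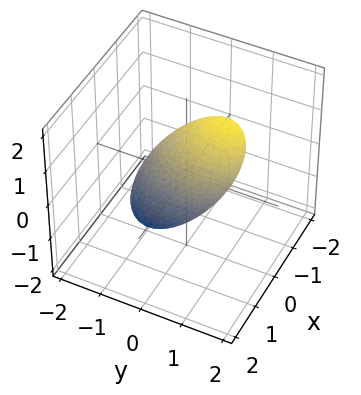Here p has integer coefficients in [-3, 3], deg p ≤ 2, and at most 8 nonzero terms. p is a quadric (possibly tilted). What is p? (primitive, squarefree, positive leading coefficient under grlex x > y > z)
First, degree: a generic line meets the surface in up to 2 points, so deg p = 2.
Next, checking where it meets the axes: among the integer gridlines, it crosses the y-axis at y ∈ {-1, 1}.
Finally, matching integer coefficients to the picture gives p.

3*x^2 - x*y + 2*y^2 - 2*y*z + z^2 - 2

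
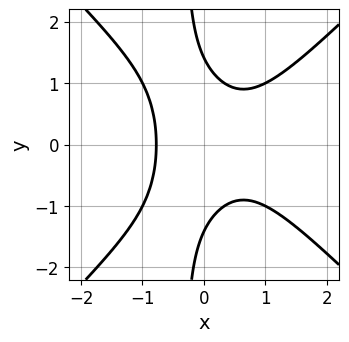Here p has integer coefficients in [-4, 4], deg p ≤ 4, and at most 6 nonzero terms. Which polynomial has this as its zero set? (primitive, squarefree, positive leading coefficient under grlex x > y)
3*x^3 - 3*x*y^2 - x^2 - y^2 + 2

The degree is 3 — a generic line meets the curve in up to 3 points.
Symmetries: it's symmetric under y → −y, forcing even powers of y.
Putting this together gives p.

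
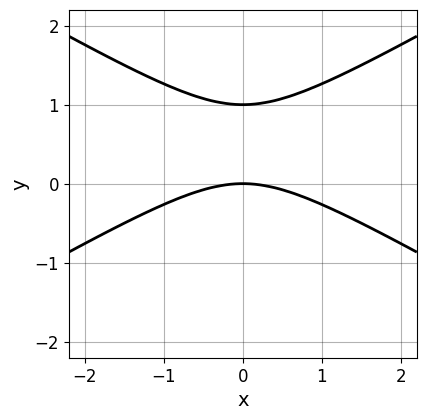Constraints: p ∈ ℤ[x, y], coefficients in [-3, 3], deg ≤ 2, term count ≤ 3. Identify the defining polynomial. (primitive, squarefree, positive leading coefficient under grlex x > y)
(a) The degree is 2 — no degree-1 curve has this shape.
(b) Symmetries: it's symmetric under x → −x, forcing even powers of x.
(c) Reading off the gridlines: the y-axis gridline crossings are at y ∈ {0, 1}; it crosses the x-axis at the gridline x = 0.
(d) These observations pin down the coefficients.

x^2 - 3*y^2 + 3*y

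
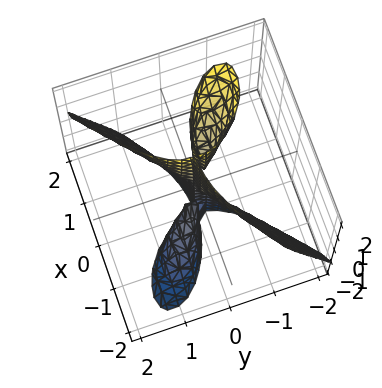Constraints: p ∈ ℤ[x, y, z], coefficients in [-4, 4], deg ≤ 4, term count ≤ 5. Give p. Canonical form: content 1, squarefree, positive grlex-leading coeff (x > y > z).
x^3 + 2*x*y*z - 2*y^3

(a) There are 2 components. Treating them together as one polynomial.
(b) The degree is 3 — no degree-2 surface has this shape.
(c) From the axis intercepts and sections: the visible z-axis segment lies entirely on the surface; one y-axis crossing is at y = 0; it meets the x-axis at x = 0 (among the integer gridlines).
(d) Together with the visible shape, these determine p as stated.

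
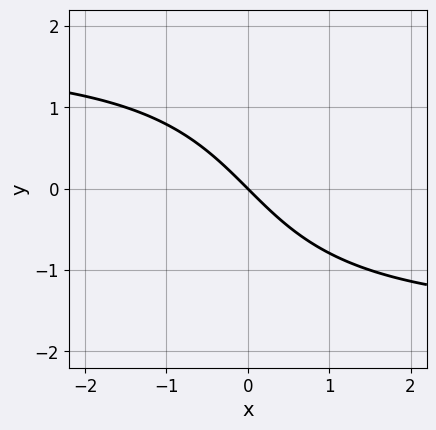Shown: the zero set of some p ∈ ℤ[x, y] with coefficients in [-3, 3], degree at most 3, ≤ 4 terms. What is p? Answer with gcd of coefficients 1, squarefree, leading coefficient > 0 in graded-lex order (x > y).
deg p = 3. A generic line meets the curve in up to 3 points.
From the visible intercepts: it meets the y-axis at y = 0 (among the integer gridlines); one x-axis crossing is at x = 0.
Assembling these constraints gives the stated polynomial.

x*y^2 - 3*x - 3*y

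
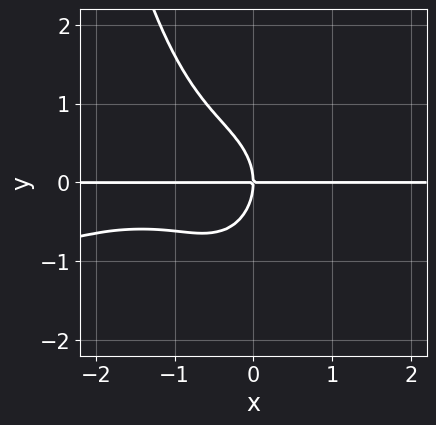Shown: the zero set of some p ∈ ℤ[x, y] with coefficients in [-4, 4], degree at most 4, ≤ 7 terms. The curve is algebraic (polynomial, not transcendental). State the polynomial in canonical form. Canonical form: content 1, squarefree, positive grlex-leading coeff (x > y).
x^3*y - 2*x^2*y^2 + 2*x^2*y + 2*y^3 + 3*x*y

First, degree: no degree-3 curve has this shape, so deg p = 4.
Next, reading off the gridlines: it crosses the y-axis at the gridline y = 0; the visible x-axis segment lies entirely on the curve.
Finally, together with the visible shape, these determine p as stated.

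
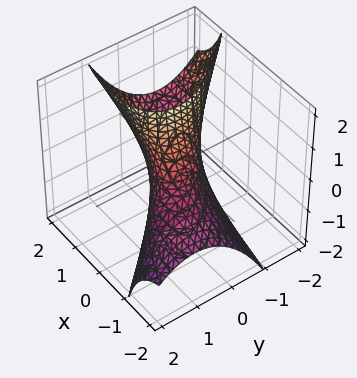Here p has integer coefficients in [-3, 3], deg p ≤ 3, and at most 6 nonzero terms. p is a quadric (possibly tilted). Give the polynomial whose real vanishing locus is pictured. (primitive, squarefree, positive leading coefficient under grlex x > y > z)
x^2 + 2*x*y - 2*x*z + 2*y^2 - 1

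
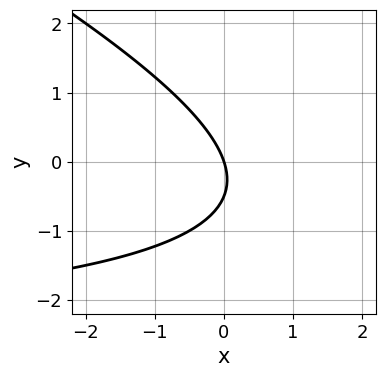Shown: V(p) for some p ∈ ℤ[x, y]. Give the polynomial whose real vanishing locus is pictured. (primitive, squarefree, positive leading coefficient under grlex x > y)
Degree: the shape is more complex than any degree-1 curve, so deg p = 2.
Against the integer gridlines: it meets the y-axis at y = 0 (among the integer gridlines); it crosses the x-axis at the gridline x = 0.
Solving for integer coefficients yields p as stated.

x*y + 2*y^2 + 3*x + y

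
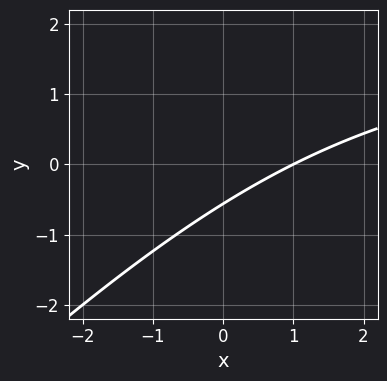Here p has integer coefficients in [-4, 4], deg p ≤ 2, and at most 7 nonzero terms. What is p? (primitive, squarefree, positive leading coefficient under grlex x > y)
Degree: the shape is more complex than any degree-1 curve, so deg p = 2.
Observable constraints: it meets the x-axis at x = 1 (among the integer gridlines).
Assembling these constraints gives the stated polynomial.

x*y - y^2 - 2*x + 3*y + 2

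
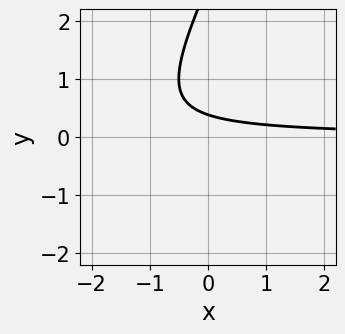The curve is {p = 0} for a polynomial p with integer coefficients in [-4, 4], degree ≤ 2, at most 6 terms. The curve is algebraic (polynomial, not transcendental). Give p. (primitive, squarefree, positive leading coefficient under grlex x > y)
(a) The degree is 2 — the shape is more complex than any degree-1 curve.
(b) Against the integer gridlines: the curve avoids every integer x-axis point in the box.
(c) Assembling these constraints gives the stated polynomial.

2*x*y - y^2 + 3*y - 1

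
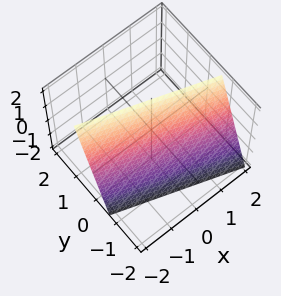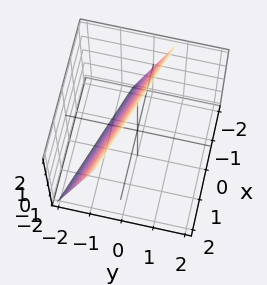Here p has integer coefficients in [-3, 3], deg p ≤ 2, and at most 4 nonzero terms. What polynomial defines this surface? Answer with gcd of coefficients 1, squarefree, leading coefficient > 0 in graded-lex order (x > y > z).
First, the degree is 1 — the surface is flat (a plane).
Next, reading off the gridlines: one z-axis crossing is at z = 2; it meets the x-axis at x = -2 (among the integer gridlines).
Finally, assembling these constraints gives the stated polynomial.

x + 3*y - z + 2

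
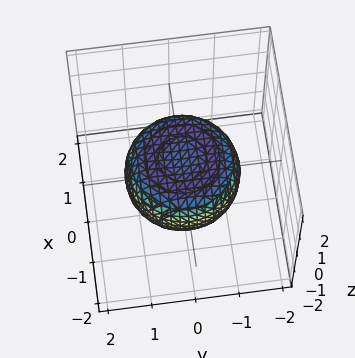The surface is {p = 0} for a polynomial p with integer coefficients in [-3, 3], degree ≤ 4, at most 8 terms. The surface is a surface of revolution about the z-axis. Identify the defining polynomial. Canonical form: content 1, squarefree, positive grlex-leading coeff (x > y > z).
x^4 + 2*x^2*y^2 + y^4 - x^2 - y^2 + 2*z^2 - 1

(a) Degree: the shape is more complex than any degree-3 surface, so deg p = 4.
(b) By symmetry, every cross-section ⟂ z is a circle, so x, y appear only via x² + y².
(c) Checking where it meets the axes: a circular section at z = 0 has radius between 1 and 2.
(d) These observations pin down the coefficients.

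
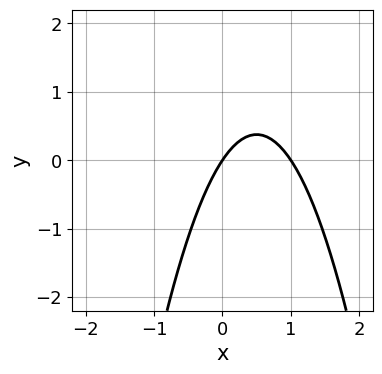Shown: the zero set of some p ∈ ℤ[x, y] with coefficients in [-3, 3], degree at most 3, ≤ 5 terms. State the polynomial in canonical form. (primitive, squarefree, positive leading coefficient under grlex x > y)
3*x^2 - 3*x + 2*y

First, the degree is 2 — a generic line meets the curve in up to 2 points.
Next, from the axis intercepts and sections: it crosses the y-axis at the gridline y = 0; among the integer gridlines, it crosses the x-axis at x ∈ {0, 1}.
Finally, fitting integer coefficients to these (and the overall shape) gives p.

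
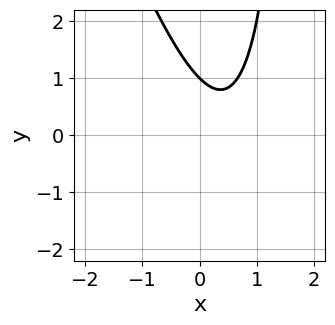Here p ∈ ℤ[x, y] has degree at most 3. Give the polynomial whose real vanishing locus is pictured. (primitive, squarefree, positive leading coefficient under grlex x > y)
3*x^2 + x*y - 3*x - 2*y + 2

The degree is 2 — the shape is more complex than any degree-1 curve.
From the visible intercepts: it misses every integer gridline on the x-axis; one y-axis crossing is at y = 1.
Assembling these constraints gives the stated polynomial.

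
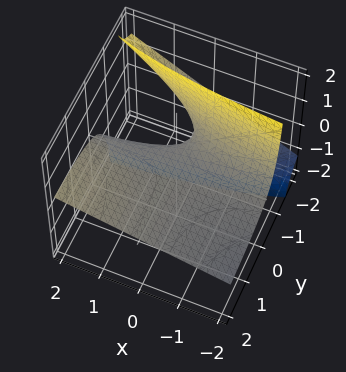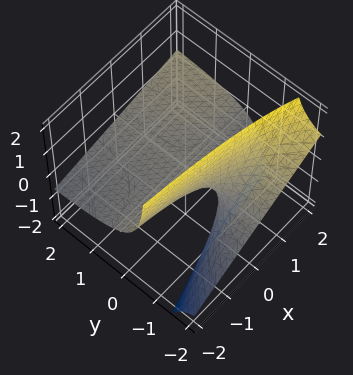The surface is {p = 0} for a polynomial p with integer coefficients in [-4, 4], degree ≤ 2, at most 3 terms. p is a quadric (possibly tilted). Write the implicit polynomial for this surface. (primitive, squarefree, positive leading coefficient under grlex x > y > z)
x*y - 3*y*z - 3*z

(a) The degree is 2 — the shape is more complex than any degree-1 surface.
(b) Checking where it meets the axes: the visible x-axis segment lies entirely on the surface; it crosses the z-axis at the gridline z = 0; the visible y-axis segment lies entirely on the surface.
(c) These observations pin down the coefficients.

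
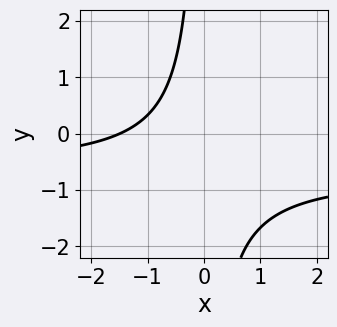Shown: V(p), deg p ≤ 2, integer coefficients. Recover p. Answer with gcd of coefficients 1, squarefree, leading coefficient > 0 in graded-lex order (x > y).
(a) Degree: a generic line meets the curve in up to 2 points, so deg p = 2.
(b) Checking where it meets the axes: it misses every integer gridline on the y-axis.
(c) These observations pin down the coefficients.

3*x*y + 2*x + 3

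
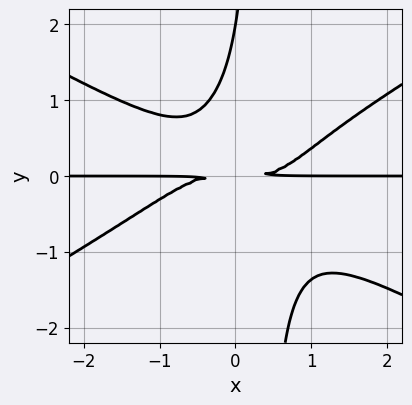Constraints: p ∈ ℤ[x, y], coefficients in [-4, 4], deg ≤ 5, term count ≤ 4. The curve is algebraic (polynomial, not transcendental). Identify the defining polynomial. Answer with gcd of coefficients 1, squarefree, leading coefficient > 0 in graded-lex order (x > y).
x^3*y - 3*x*y^3 + y^3 - 2*y^2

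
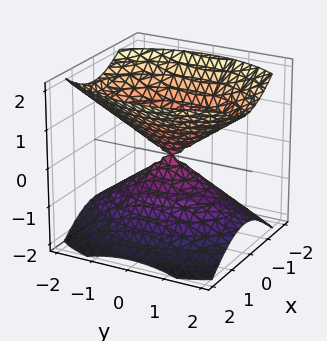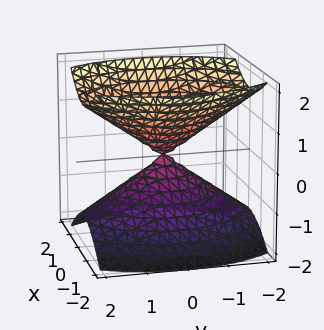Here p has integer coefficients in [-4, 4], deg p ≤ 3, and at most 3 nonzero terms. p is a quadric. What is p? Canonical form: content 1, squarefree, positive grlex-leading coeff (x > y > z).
(a) The picture has 2 separate pieces. Treating them together as one polynomial.
(b) Degree: a double cone through the origin; a quadric, so deg p = 2.
(c) Symmetries: mirror symmetry z ↦ −z ⇒ only even powers of z; it's symmetric under y → −y, forcing even powers of y; the x ↦ −x reflection is a symmetry, so x appears only in even powers.
(d) From the axis intercepts and sections: one z-axis crossing is at z = 0; it meets the y-axis at y = 0 (among the integer gridlines); it meets the x-axis at x = 0 (among the integer gridlines).
(e) Fitting integer coefficients to these (and the overall shape) gives p.

2*x^2 + y^2 - 2*z^2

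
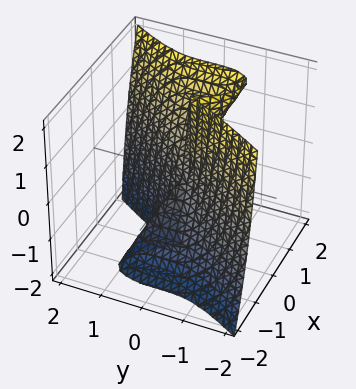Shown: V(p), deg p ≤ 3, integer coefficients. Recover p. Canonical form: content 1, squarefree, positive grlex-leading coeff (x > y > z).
3*x^3 - 2*x^2*z - y^3

1. Degree: no degree-2 surface has this shape, so deg p = 3.
2. From the visible intercepts: it crosses the y-axis at the gridline y = 0; every point of the z-axis in the box is on the surface.
3. Assembling these constraints gives the stated polynomial.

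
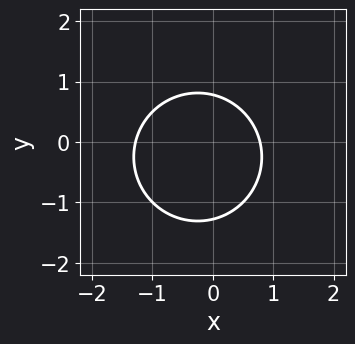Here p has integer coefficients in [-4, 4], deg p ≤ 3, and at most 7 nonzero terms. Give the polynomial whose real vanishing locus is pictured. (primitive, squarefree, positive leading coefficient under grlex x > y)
The degree is 2 — the shape is more complex than any degree-1 curve.
Putting this together gives p.

2*x^2 + 2*y^2 + x + y - 2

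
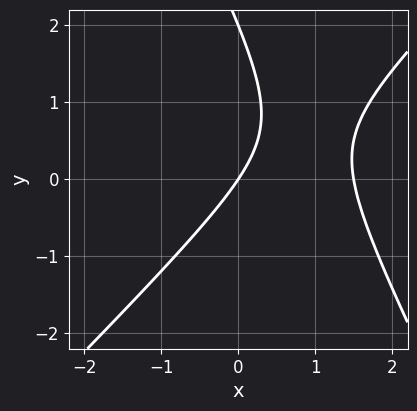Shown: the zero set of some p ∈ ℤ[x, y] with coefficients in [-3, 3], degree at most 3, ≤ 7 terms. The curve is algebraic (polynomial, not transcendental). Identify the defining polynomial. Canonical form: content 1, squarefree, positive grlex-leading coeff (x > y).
2*x^2 - x*y - y^2 - 3*x + 2*y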